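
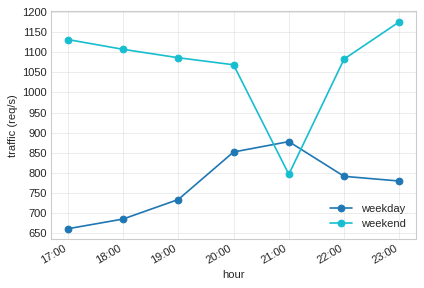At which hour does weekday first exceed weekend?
21:00

20:00: weekday ≈ 850 vs weekend ≈ 1050 (not yet); 21:00: weekday ≈ 900 vs weekend ≈ 800 (first crossover).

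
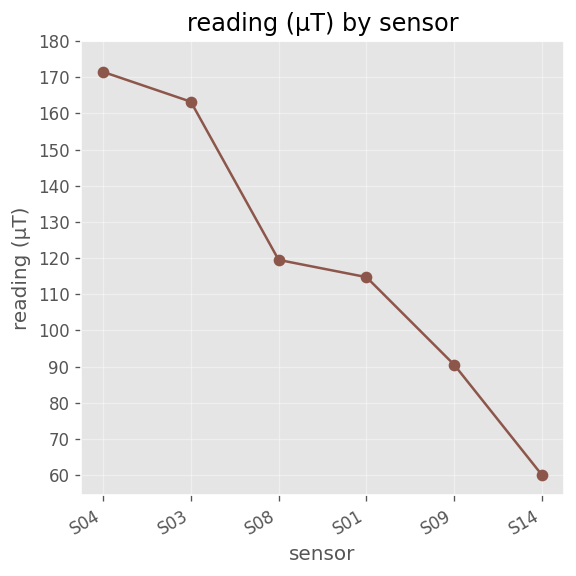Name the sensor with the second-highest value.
S03

Top 3: S04 ≈ 170, S03 ≈ 160, S08 ≈ 120.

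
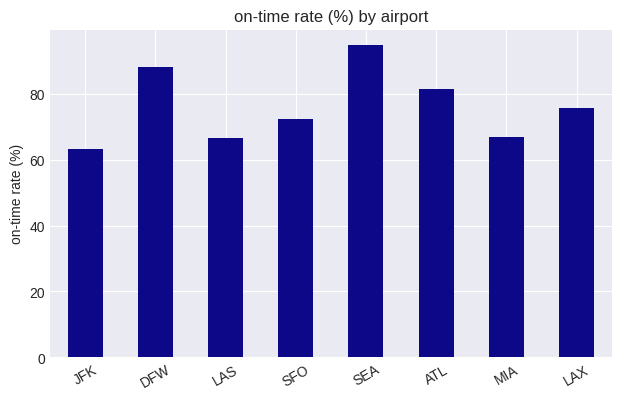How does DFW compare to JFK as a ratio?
DFW ≈ 90, JFK ≈ 60; 90/60 ≈ 1.5.

≈ 1.5×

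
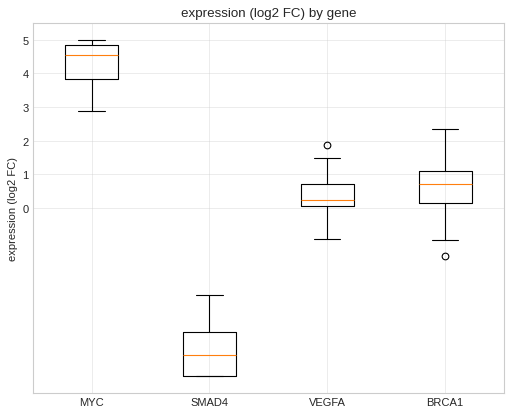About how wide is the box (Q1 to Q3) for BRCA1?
Q3 ≈ 1, Q1 ≈ 0; IQR ≈ 1.

≈ 1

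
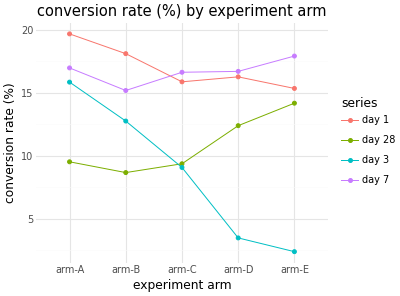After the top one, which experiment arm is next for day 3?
arm-B

Top 3 for day 3: arm-A ≈ 16, arm-B ≈ 12, arm-C ≈ 10.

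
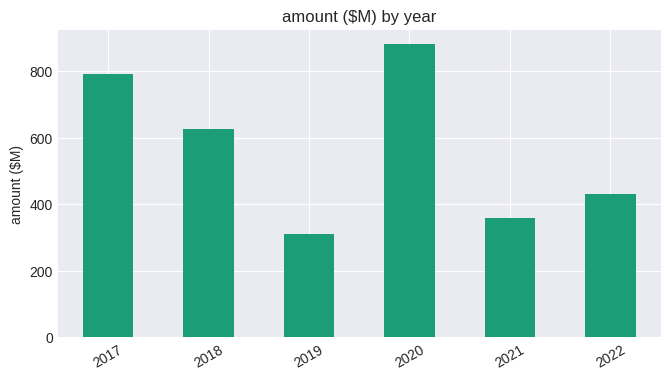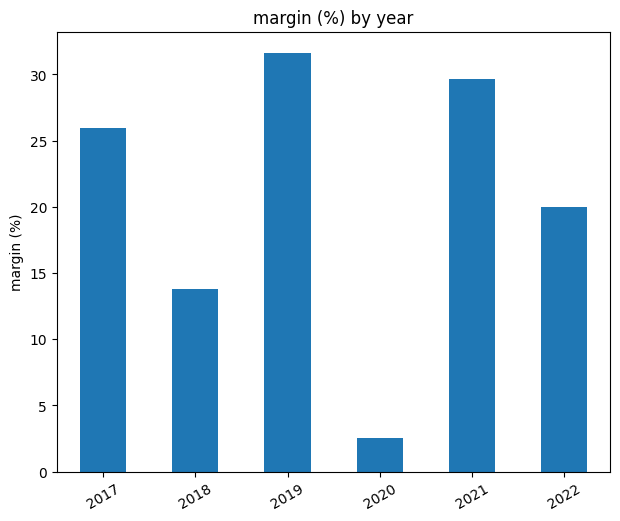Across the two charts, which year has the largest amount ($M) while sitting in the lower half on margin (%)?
Chart 2 median margin (%) ≈ 25; below-median years: 2018, 2020, 2022. Among those, 2020 has the highest amount ($M) (≈ 900).

2020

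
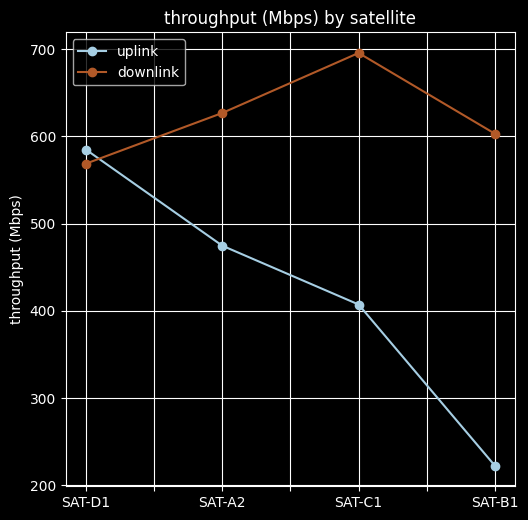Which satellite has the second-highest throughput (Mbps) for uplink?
SAT-A2

Top 3 for uplink: SAT-D1 ≈ 600, SAT-A2 ≈ 450, SAT-C1 ≈ 400.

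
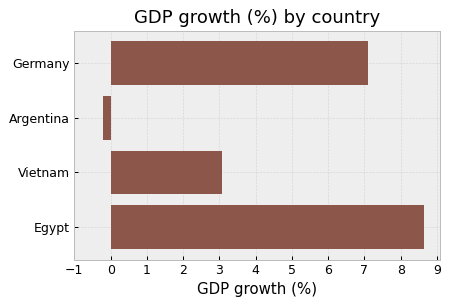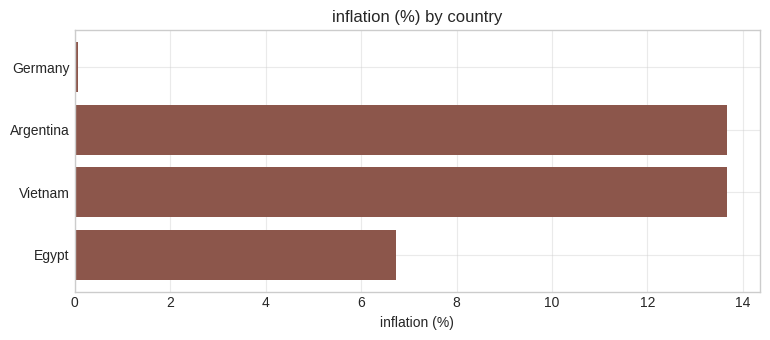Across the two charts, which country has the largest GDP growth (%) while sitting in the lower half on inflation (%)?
Egypt

Chart 2 median inflation (%) ≈ 10; below-median countries: Germany, Egypt. Among those, Egypt has the highest GDP growth (%) (≈ 9).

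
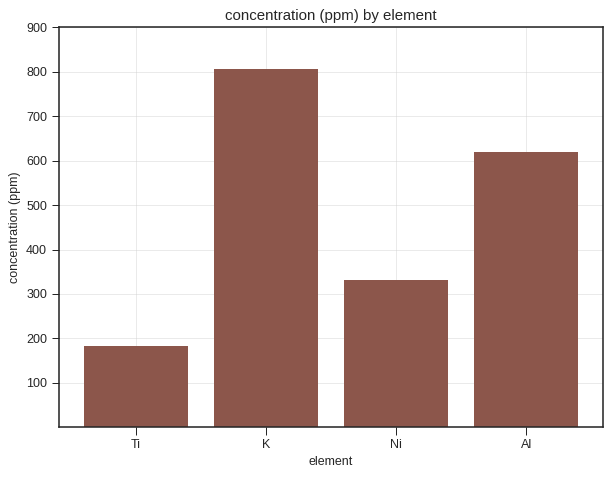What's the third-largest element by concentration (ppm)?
Top 4: K ≈ 800, Al ≈ 600, Ni ≈ 300, Ti ≈ 200.

Ni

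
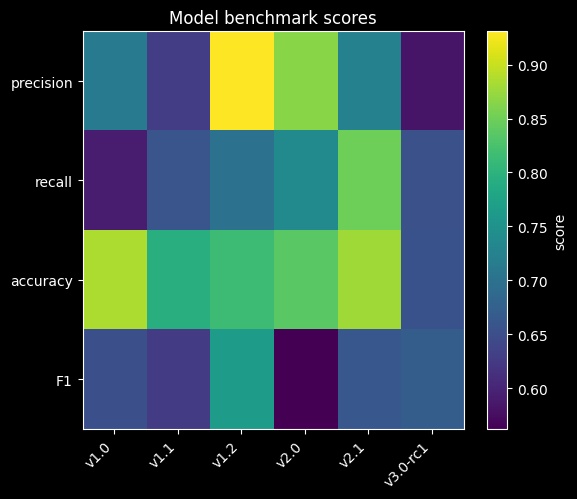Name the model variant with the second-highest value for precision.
v2.0

Top 3 for precision: v1.2 ≈ 0.95, v2.0 ≈ 0.85, v2.1 ≈ 0.70.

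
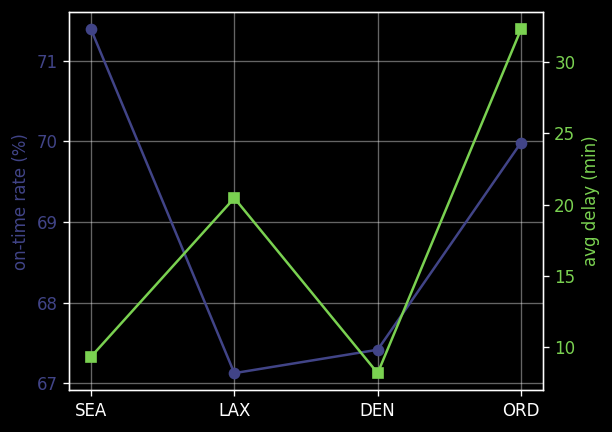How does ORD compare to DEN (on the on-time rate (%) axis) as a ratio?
ORD ≈ 70.0, DEN ≈ 67.5; 70.0/67.5 ≈ 1.04.

≈ 1.04×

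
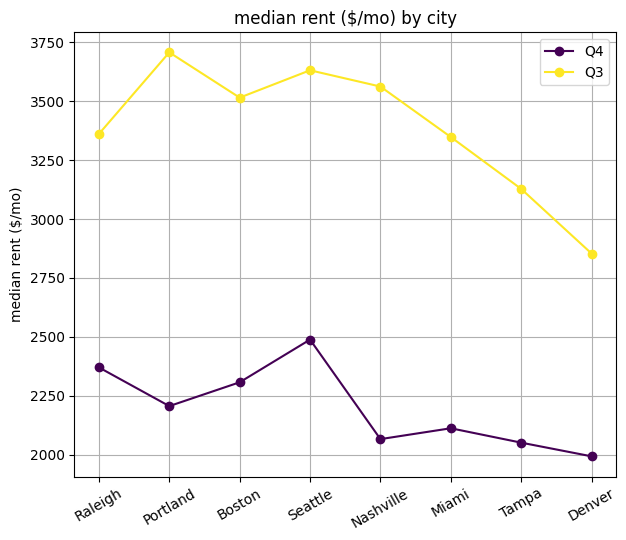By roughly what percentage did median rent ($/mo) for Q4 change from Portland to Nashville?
Portland ≈ 2200, Nashville ≈ 2000; (2000 − 2200) / 2200 ≈ -9.1%.

≈ -9.1%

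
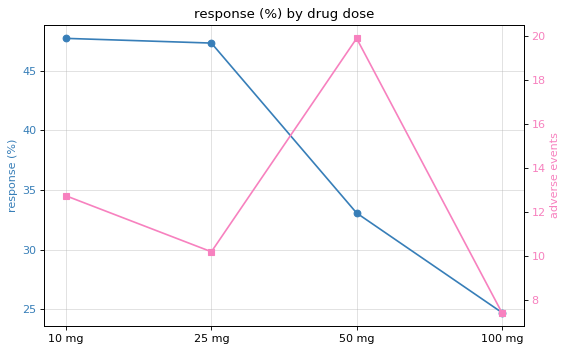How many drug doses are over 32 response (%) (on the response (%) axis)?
Above 32: 10 mg, 25 mg, 50 mg.

3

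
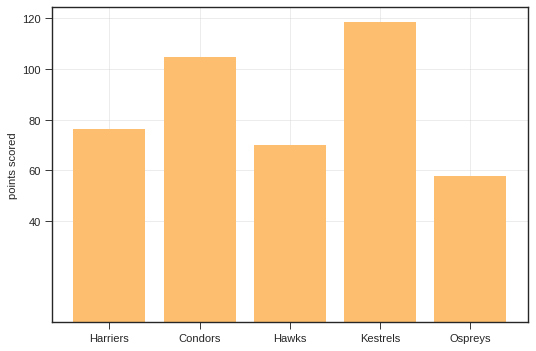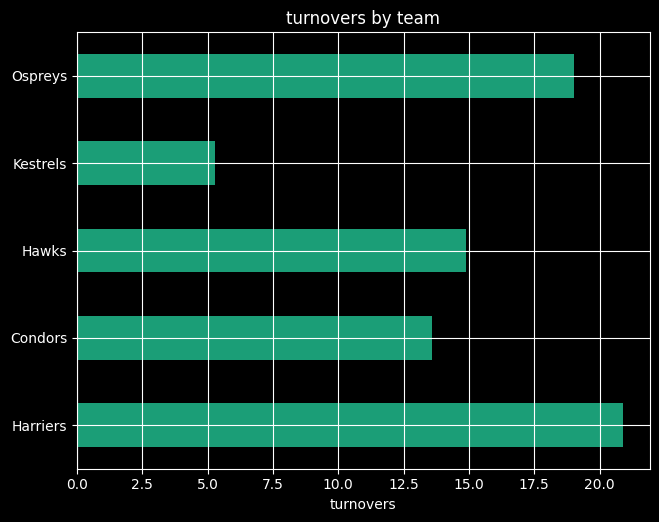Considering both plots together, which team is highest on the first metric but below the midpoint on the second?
Kestrels

Chart 2 median turnovers ≈ 14; below-median teams: Condors, Kestrels. Among those, Kestrels has the highest points scored (≈ 120).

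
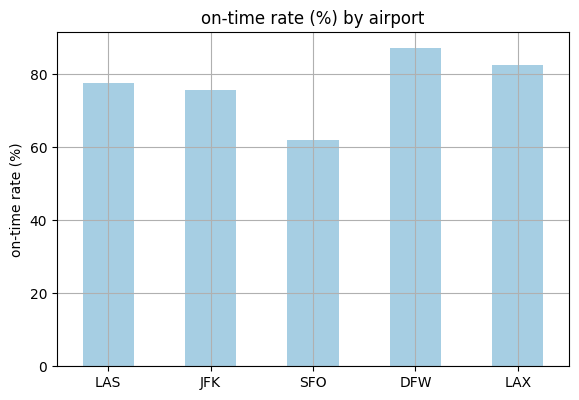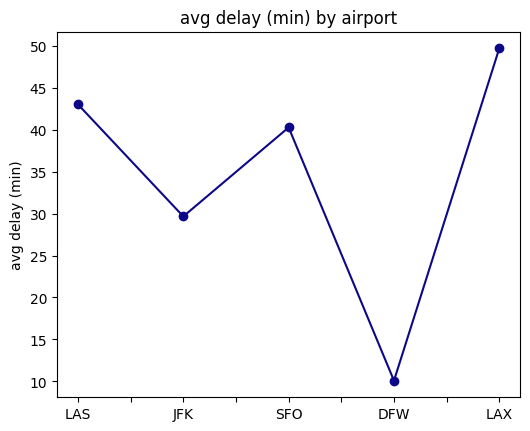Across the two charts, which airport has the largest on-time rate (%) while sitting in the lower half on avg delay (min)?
DFW

Chart 2 median avg delay (min) ≈ 40; below-median airports: JFK, DFW. Among those, DFW has the highest on-time rate (%) (≈ 90).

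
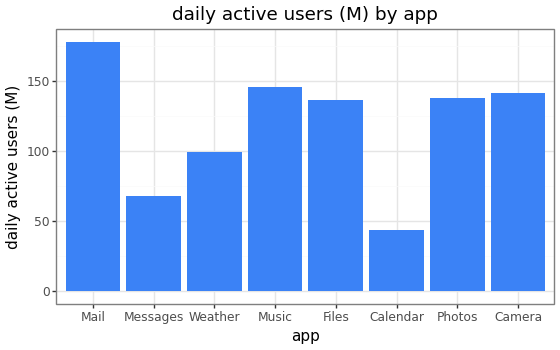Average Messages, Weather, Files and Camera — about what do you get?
(60 + 100 + 140 + 140) / 4 ≈ 110.

≈ 110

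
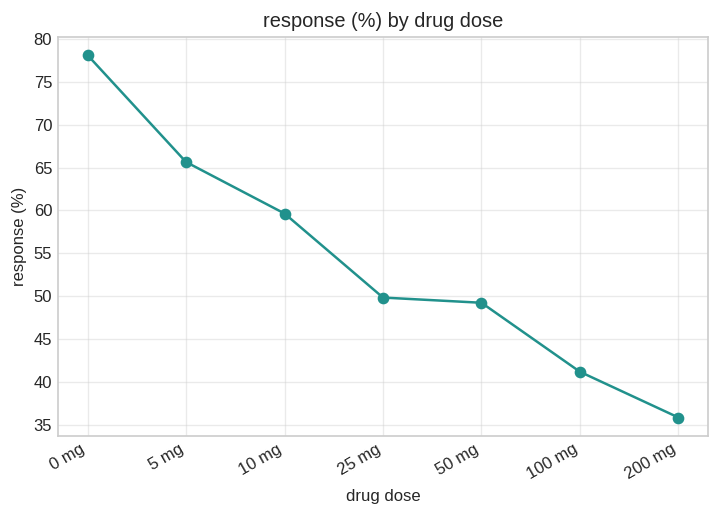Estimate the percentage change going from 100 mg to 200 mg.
100 mg ≈ 40, 200 mg ≈ 35; (35 − 40) / 40 ≈ -12.5%.

≈ -12.5%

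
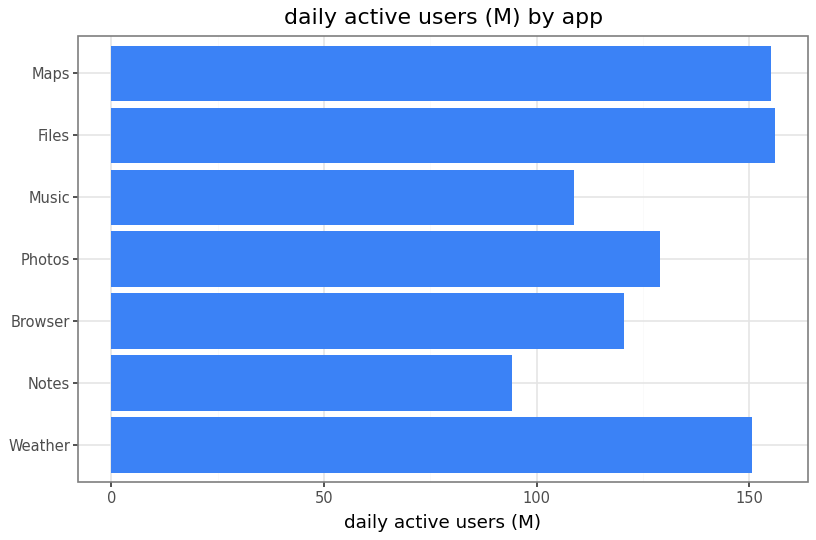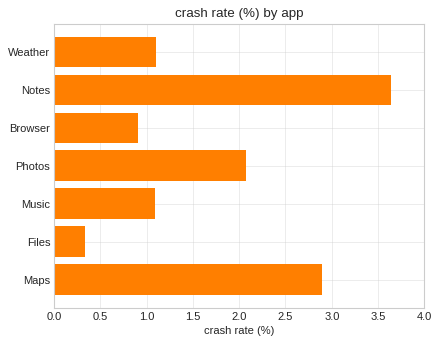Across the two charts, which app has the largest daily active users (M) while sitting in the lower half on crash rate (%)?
Files

Chart 2 median crash rate (%) ≈ 1; below-median apps: Browser, Music, Files. Among those, Files has the highest daily active users (M) (≈ 160).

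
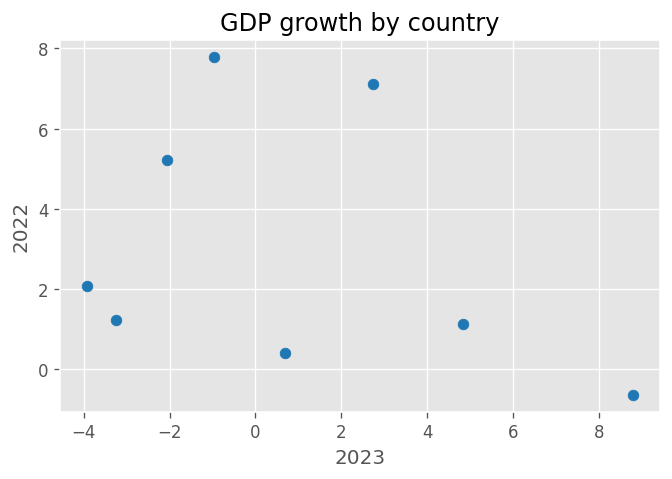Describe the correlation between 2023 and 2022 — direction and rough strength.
Points are negatively correlated; weak (|r| ≈ 0.3).

negative, weak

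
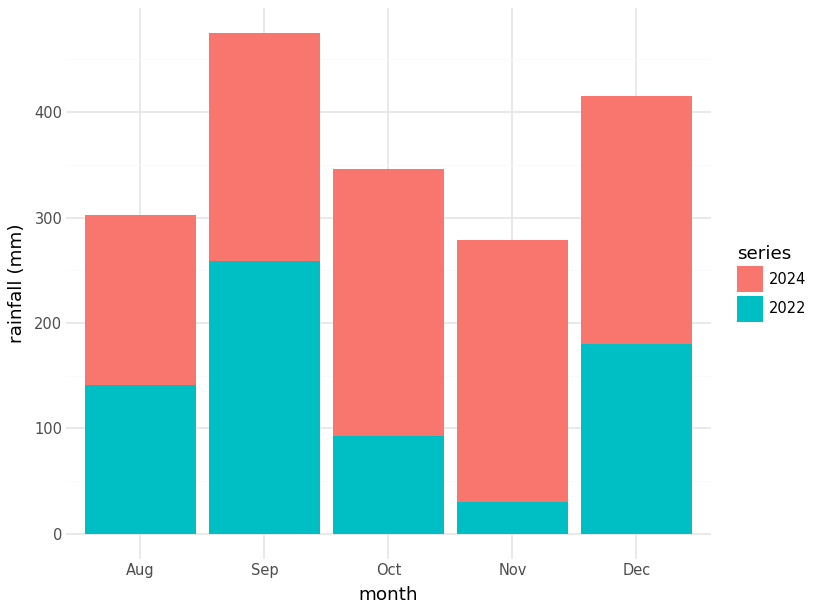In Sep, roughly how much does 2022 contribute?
≈ 250

2022 top ≈ 250, bottom ≈ 0; segment ≈ 250.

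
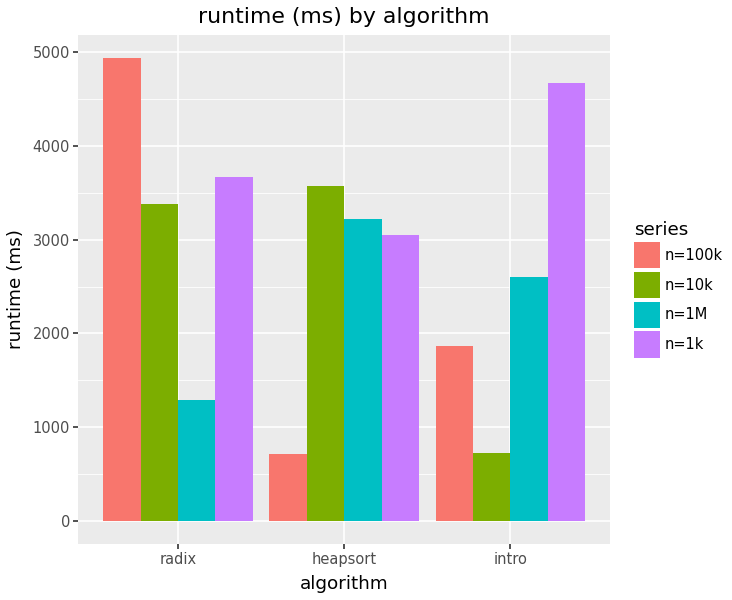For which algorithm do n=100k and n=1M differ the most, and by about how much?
radix, ≈ 3500 ms

radix: n=100k ≈ 5000, n=1M ≈ 1500 → gap ≈ 3500. Next-largest (heapsort) is only ≈ 2500.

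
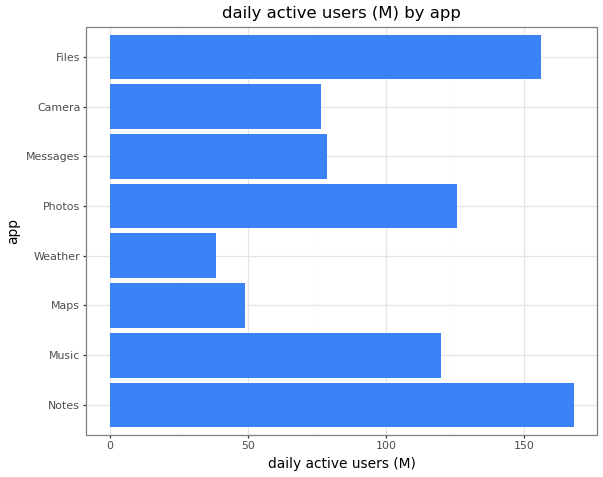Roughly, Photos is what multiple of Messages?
≈ 1.5×

Photos ≈ 120, Messages ≈ 80; 120/80 ≈ 1.5.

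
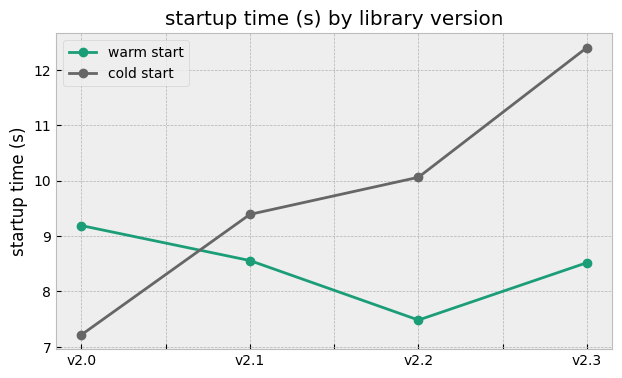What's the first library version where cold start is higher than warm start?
v2.0: cold start ≈ 7.0 vs warm start ≈ 9.0 (not yet); v2.1: cold start ≈ 9.5 vs warm start ≈ 8.5 (first crossover).

v2.1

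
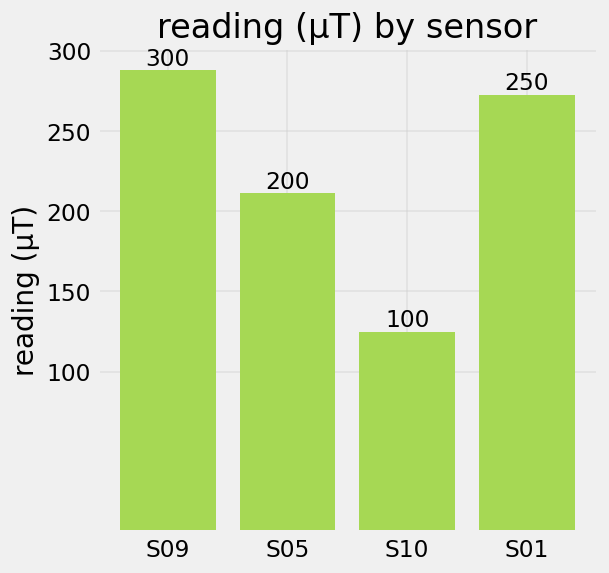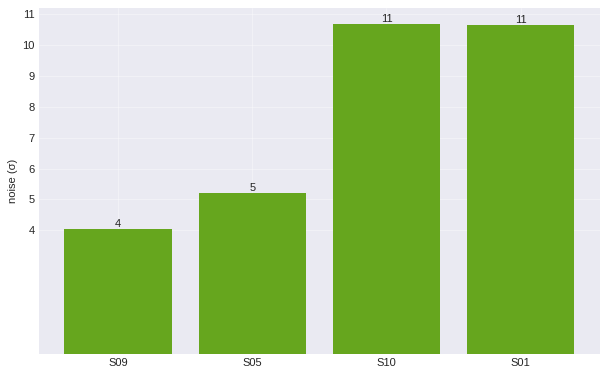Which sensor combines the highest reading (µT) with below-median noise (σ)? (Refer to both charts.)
Chart 2 median noise (σ) ≈ 8; below-median sensors: S09, S05. Among those, S09 has the highest reading (µT) (≈ 300).

S09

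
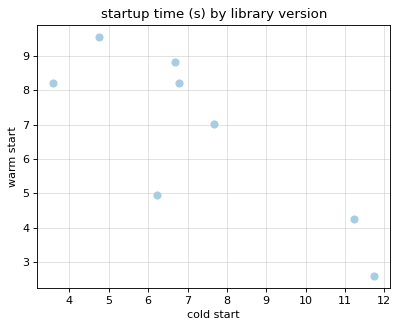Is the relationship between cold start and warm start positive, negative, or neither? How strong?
negative, strong

Points are negatively correlated; strong (|r| ≈ 0.8).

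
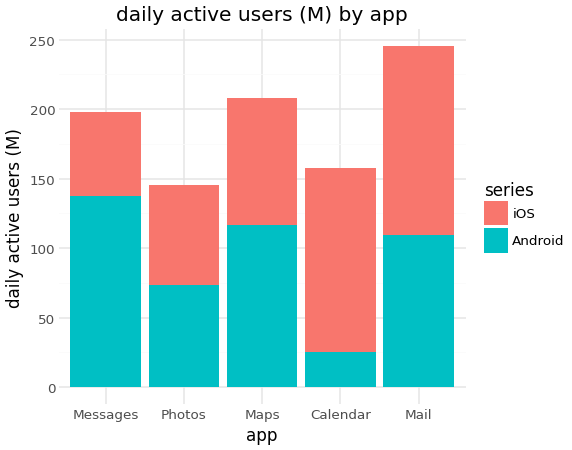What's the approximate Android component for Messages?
≈ 150

Android top ≈ 150, bottom ≈ 0; segment ≈ 150.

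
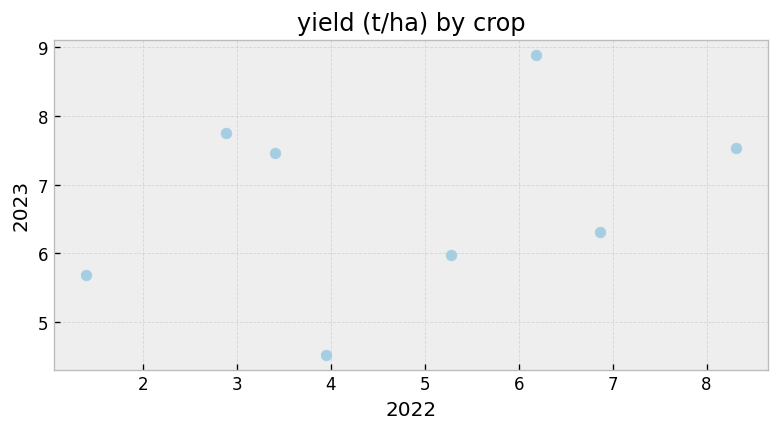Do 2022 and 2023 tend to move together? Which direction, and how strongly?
positive, weak

Points are positively correlated; weak (|r| ≈ 0.3).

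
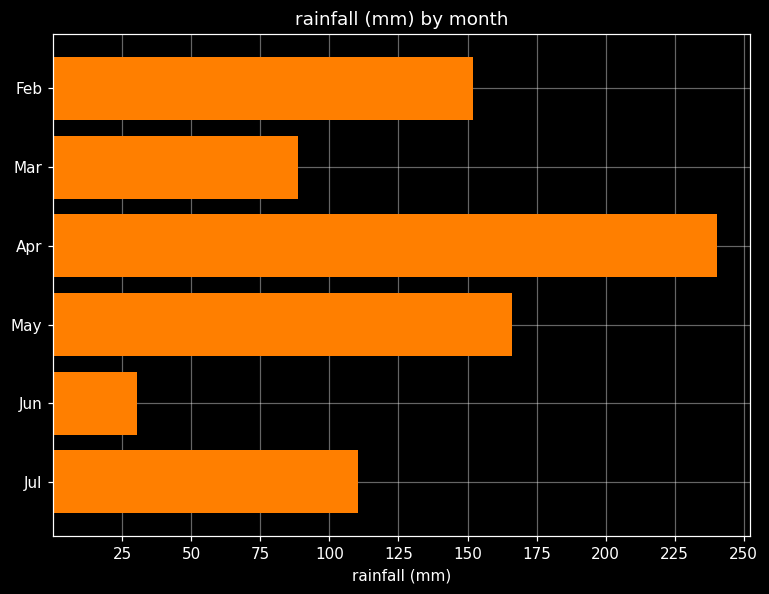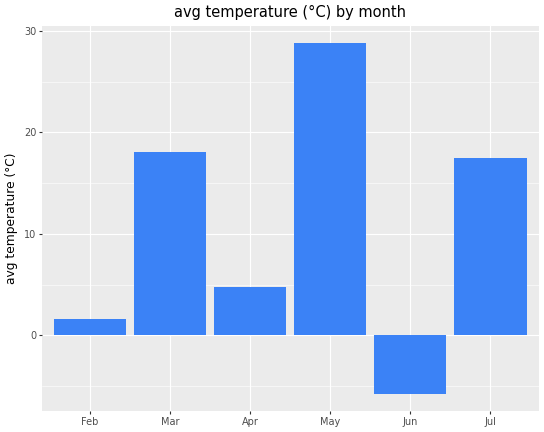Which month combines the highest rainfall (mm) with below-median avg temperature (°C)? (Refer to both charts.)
Chart 2 median avg temperature (°C) ≈ 10; below-median months: Feb, Apr, Jun. Among those, Apr has the highest rainfall (mm) (≈ 250).

Apr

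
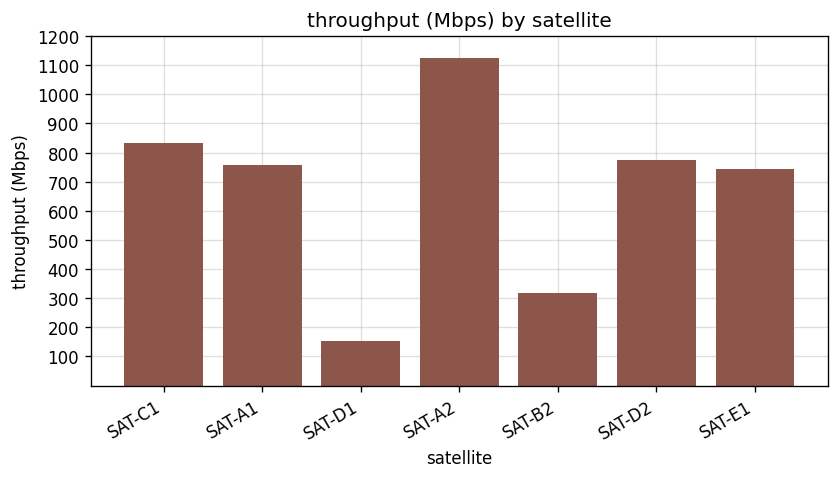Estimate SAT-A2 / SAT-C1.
SAT-A2 ≈ 1100, SAT-C1 ≈ 800; 1100/800 ≈ 1.38.

≈ 1.38×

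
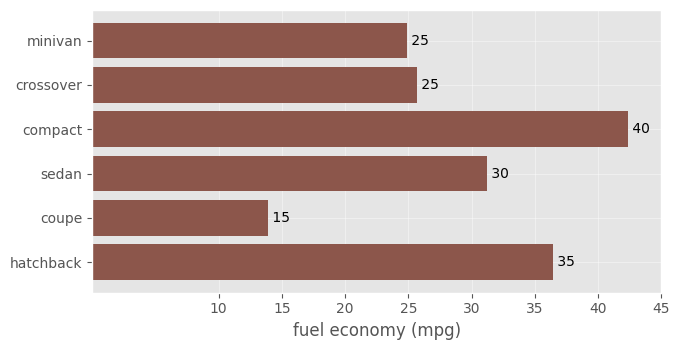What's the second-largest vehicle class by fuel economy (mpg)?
Top 3: compact ≈ 40, hatchback ≈ 35, sedan ≈ 30.

hatchback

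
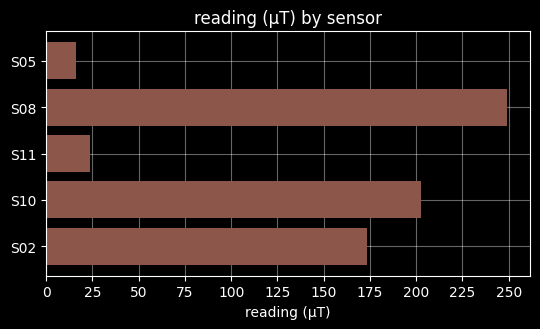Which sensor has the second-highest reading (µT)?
S10

Top 3: S08 ≈ 250, S10 ≈ 200, S02 ≈ 175.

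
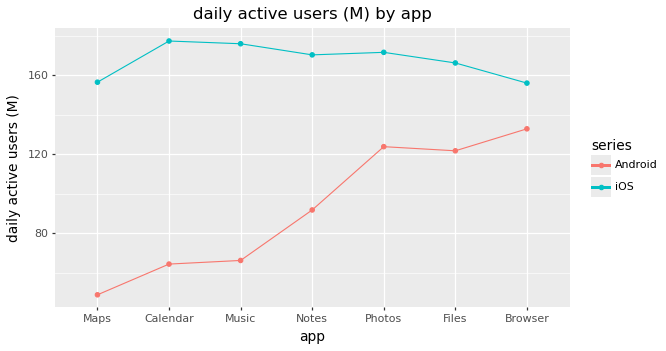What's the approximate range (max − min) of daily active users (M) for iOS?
≈ 20

Max Calendar ≈ 180, min Browser ≈ 160; range ≈ 20.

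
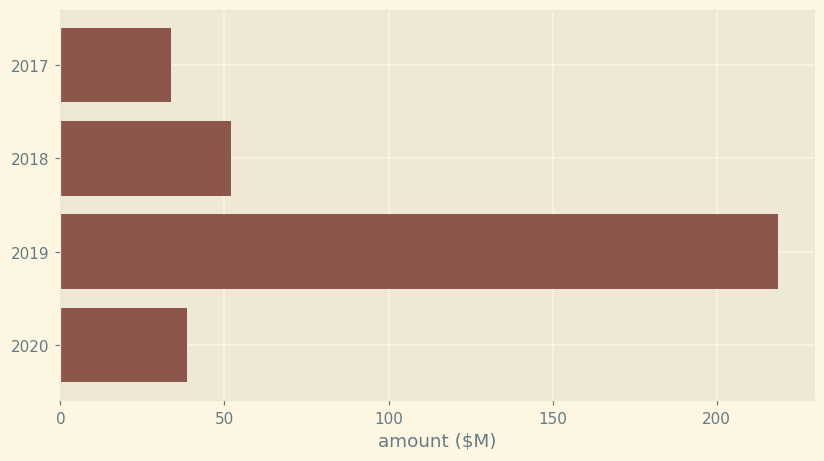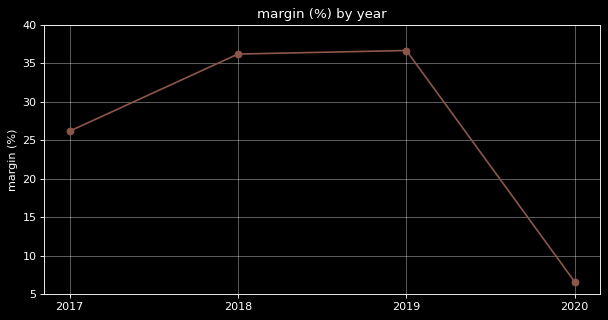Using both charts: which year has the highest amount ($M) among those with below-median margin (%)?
2020

Chart 2 median margin (%) ≈ 30; below-median years: 2017, 2020. Among those, 2020 has the highest amount ($M) (≈ 50).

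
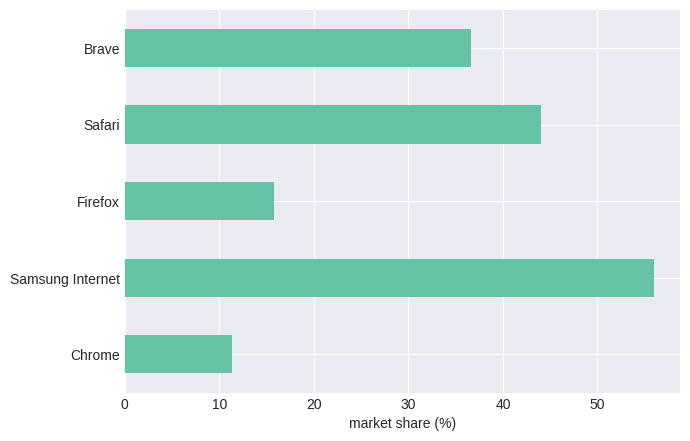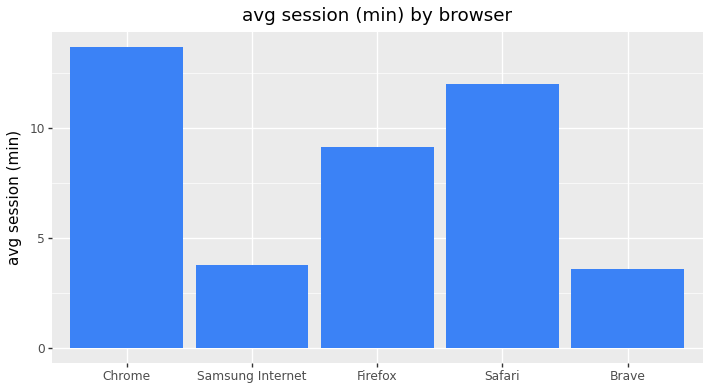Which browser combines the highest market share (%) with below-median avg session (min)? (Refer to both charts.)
Samsung Internet

Chart 2 median avg session (min) ≈ 10; below-median browsers: Samsung Internet, Brave. Among those, Samsung Internet has the highest market share (%) (≈ 60).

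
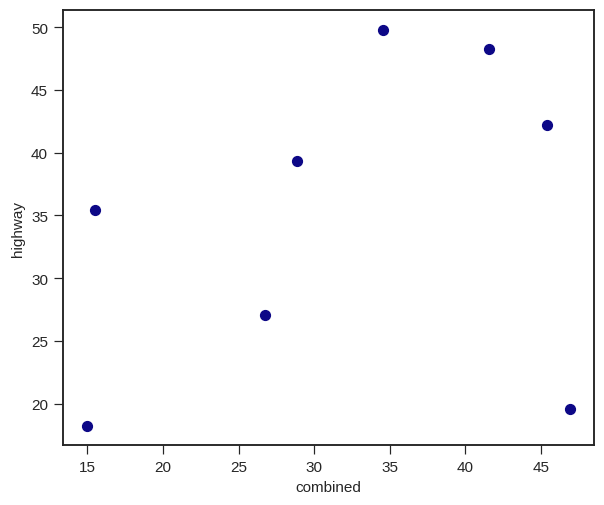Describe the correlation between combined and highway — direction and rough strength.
positive, weak

Points are positively correlated; weak (|r| ≈ 0.3).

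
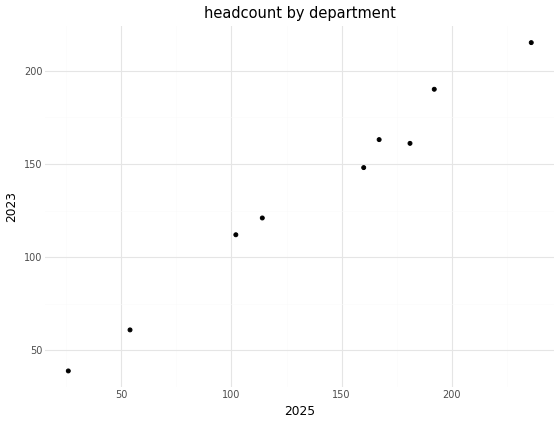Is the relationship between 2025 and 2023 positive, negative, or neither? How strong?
positive, strong

Points are positively correlated; strong (|r| ≈ 1.0).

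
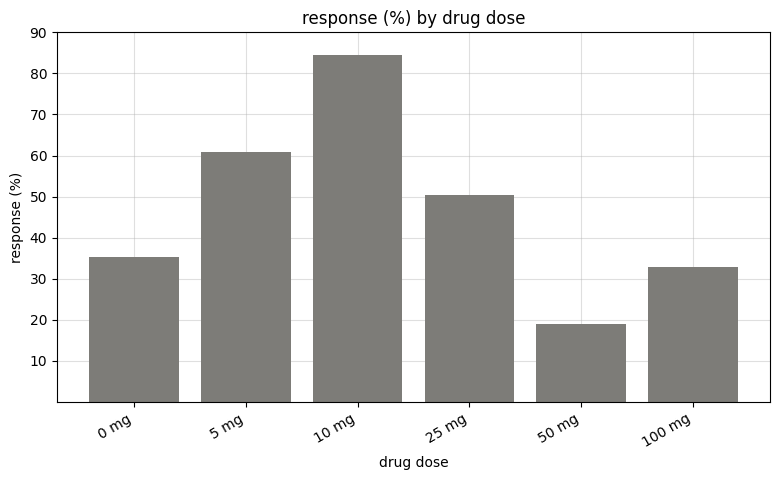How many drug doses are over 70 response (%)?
1

Above 70: 10 mg.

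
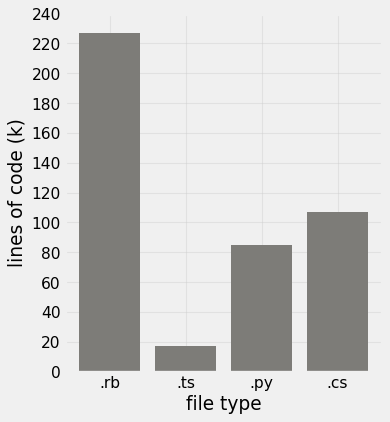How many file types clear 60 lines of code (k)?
Above 60: .rb, .py, .cs.

3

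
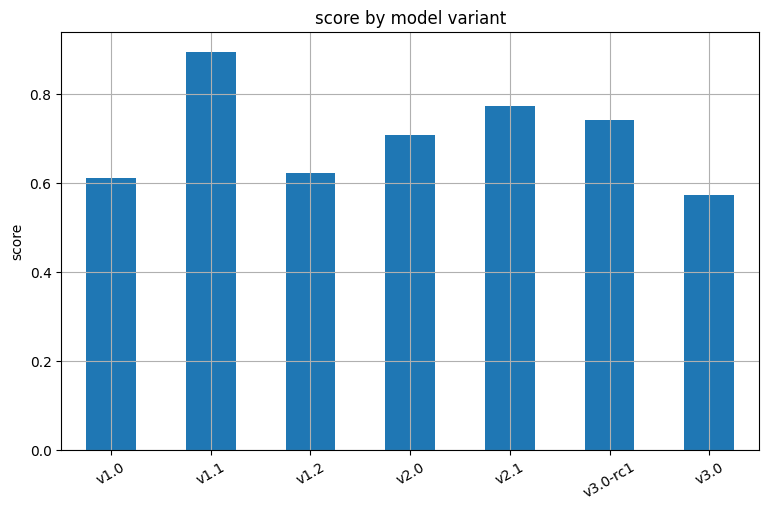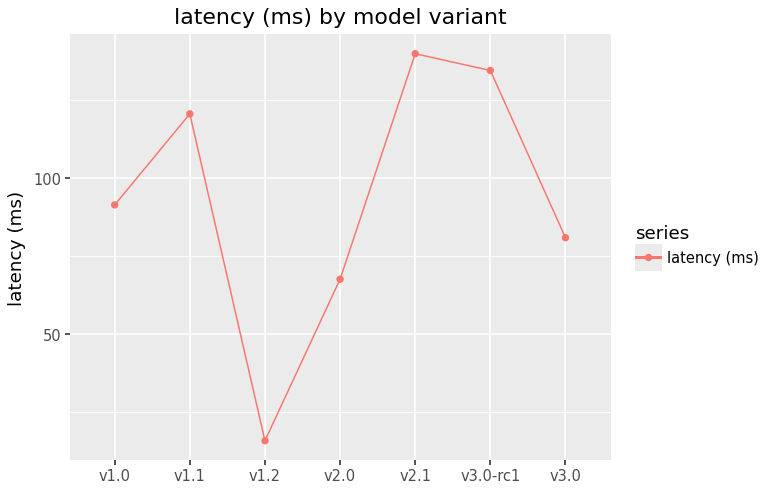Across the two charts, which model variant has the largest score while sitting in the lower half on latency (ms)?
v2.0

Chart 2 median latency (ms) ≈ 100; below-median model variants: v1.2, v2.0, v3.0. Among those, v2.0 has the highest score (≈ 0.7).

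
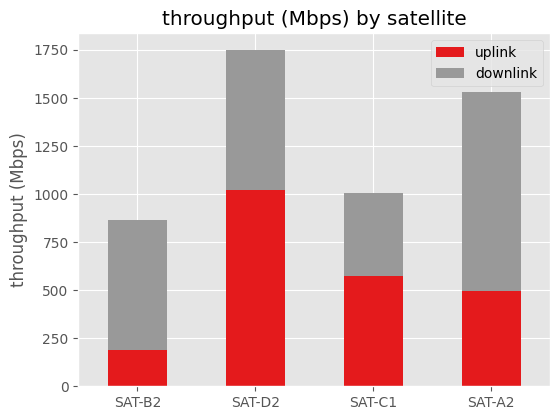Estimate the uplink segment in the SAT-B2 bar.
≈ 200

uplink top ≈ 200, bottom ≈ 0; segment ≈ 200.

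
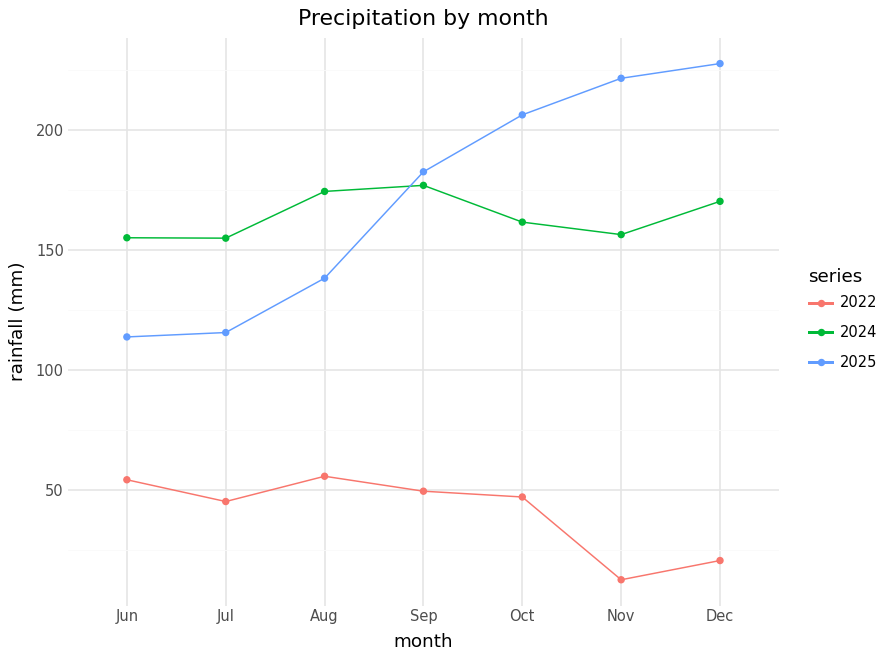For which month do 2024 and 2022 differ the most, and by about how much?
Dec: 2024 ≈ 180, 2022 ≈ 20 → gap ≈ 160. Next-largest (Nov) is only ≈ 140.

Dec, ≈ 160 mm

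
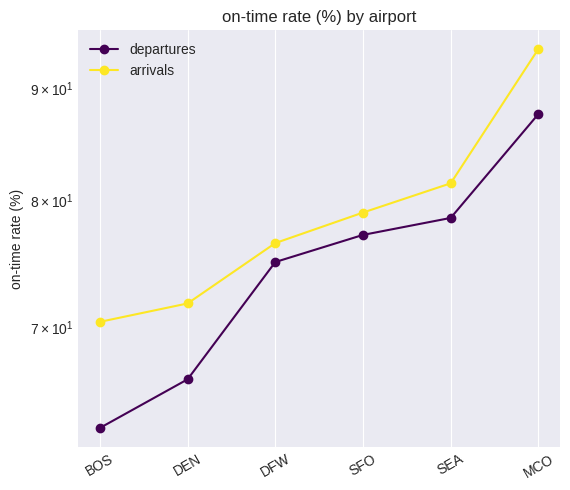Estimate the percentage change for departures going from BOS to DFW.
BOS ≈ 65, DFW ≈ 75; (75 − 65) / 65 ≈ +15.4%.

≈ +15.4%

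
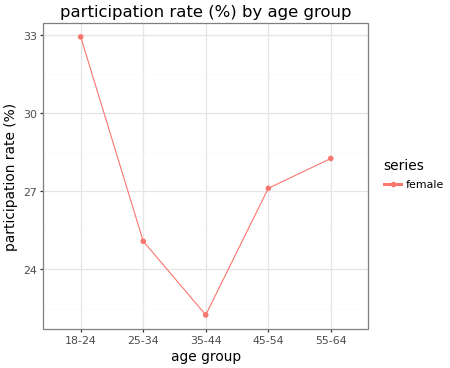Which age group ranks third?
45-54

Top 4: 18-24 ≈ 33, 55-64 ≈ 28, 45-54 ≈ 27, 25-34 ≈ 25.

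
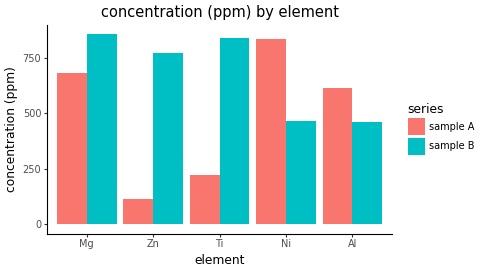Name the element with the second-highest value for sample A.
Top 3 for sample A: Ni ≈ 800, Mg ≈ 700, Al ≈ 600.

Mg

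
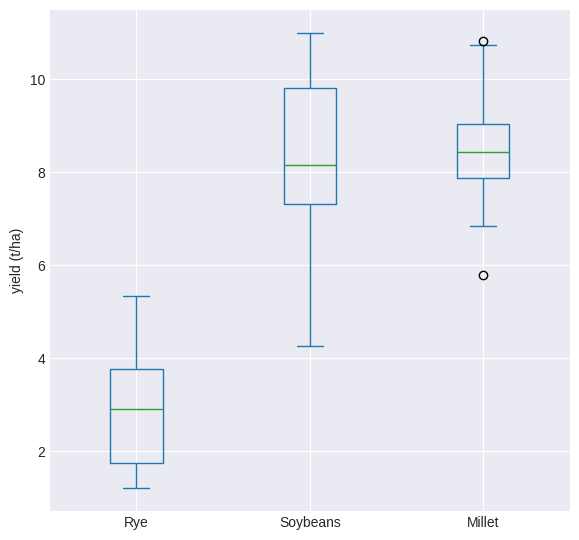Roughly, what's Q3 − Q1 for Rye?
Q3 ≈ 4, Q1 ≈ 2; IQR ≈ 2.

≈ 2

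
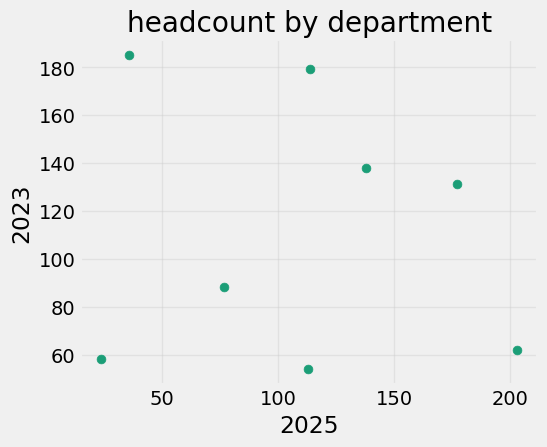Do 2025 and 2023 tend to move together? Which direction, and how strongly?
Points are roughly uncorrelated; weak (|r| ≈ 0.1).

no clear correlation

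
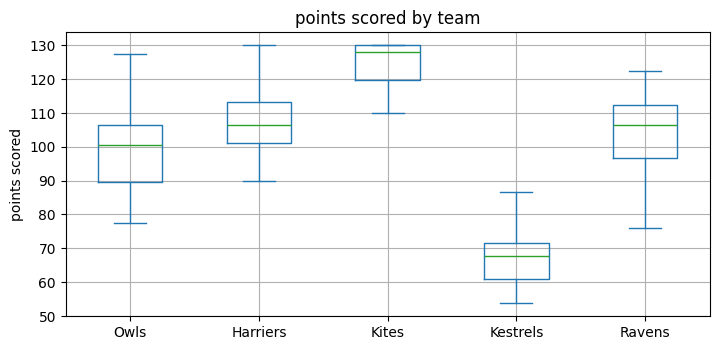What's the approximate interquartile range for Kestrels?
≈ 10

Q3 ≈ 70, Q1 ≈ 60; IQR ≈ 10.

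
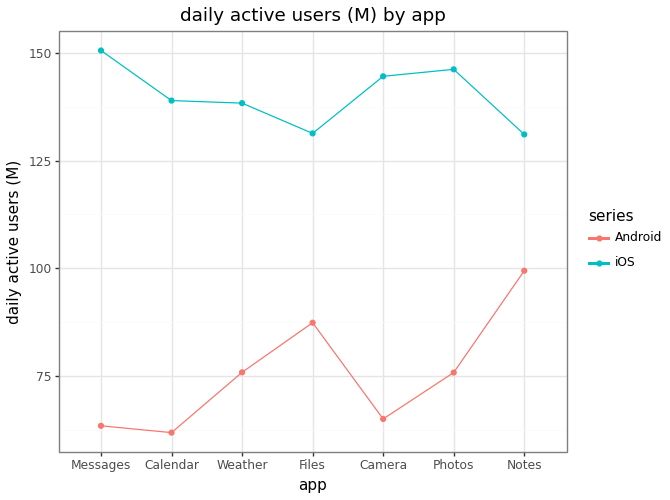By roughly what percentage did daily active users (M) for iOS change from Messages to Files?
Messages ≈ 150, Files ≈ 130; (130 − 150) / 150 ≈ -13.3%.

≈ -13.3%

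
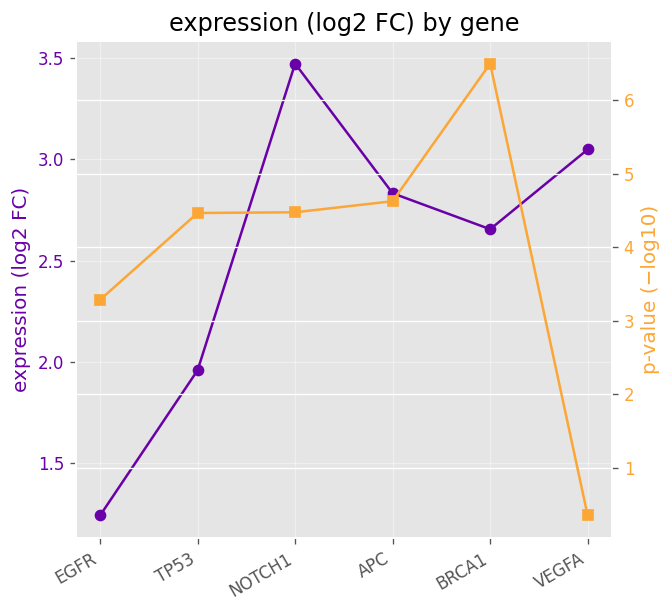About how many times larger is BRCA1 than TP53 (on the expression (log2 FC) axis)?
≈ 1.3×

BRCA1 ≈ 2.6, TP53 ≈ 2.0; 2.6/2.0 ≈ 1.3.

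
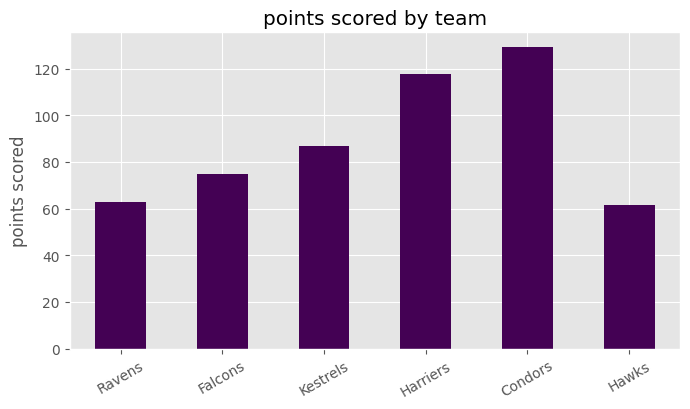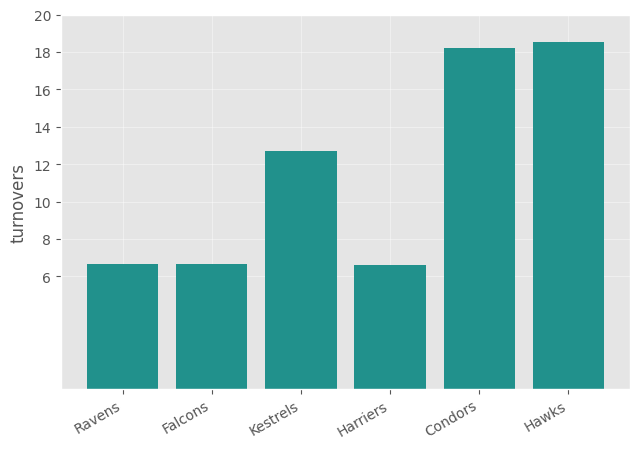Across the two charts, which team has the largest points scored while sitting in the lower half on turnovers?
Harriers

Chart 2 median turnovers ≈ 10; below-median teams: Ravens, Falcons, Harriers. Among those, Harriers has the highest points scored (≈ 120).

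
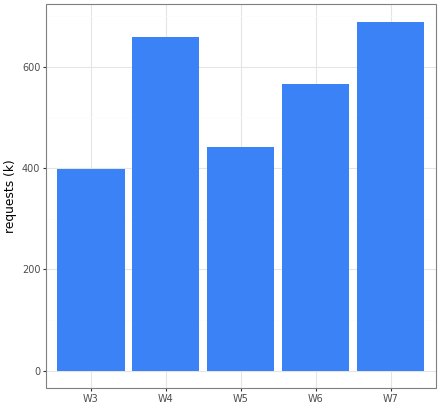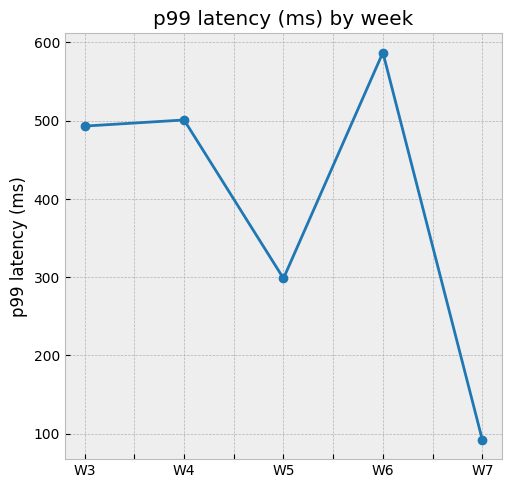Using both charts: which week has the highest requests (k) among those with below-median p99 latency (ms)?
Chart 2 median p99 latency (ms) ≈ 500; below-median weeks: W5, W7. Among those, W7 has the highest requests (k) (≈ 700).

W7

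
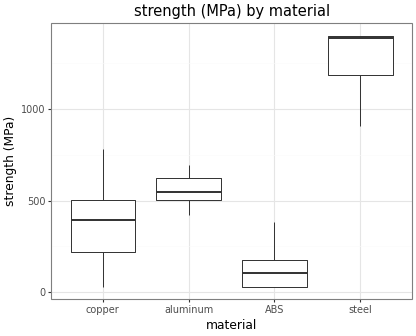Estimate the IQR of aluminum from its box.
Q3 ≈ 600, Q1 ≈ 500; IQR ≈ 100.

≈ 100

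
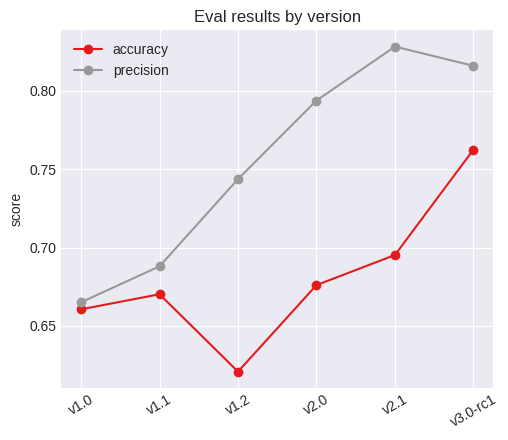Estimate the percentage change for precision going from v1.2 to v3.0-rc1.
≈ +10.8%

v1.2 ≈ 0.74, v3.0-rc1 ≈ 0.82; (0.82 − 0.74) / 0.74 ≈ +10.8%.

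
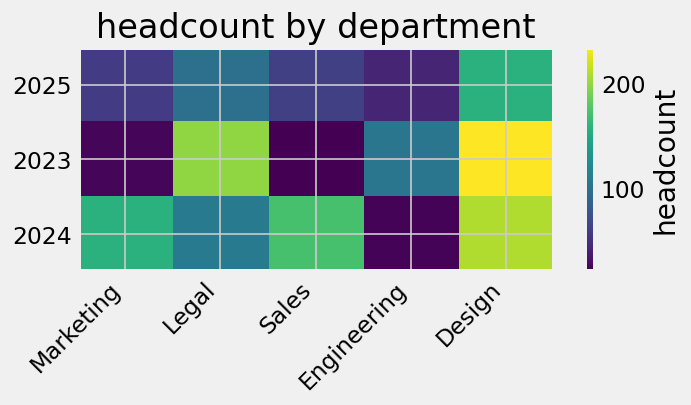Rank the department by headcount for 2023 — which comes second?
Top 3 for 2023: Design ≈ 240, Legal ≈ 200, Engineering ≈ 100.

Legal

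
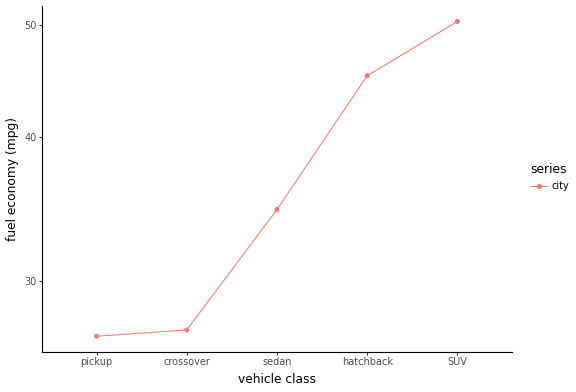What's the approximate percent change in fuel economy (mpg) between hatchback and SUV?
≈ +8.7%

hatchback ≈ 46, SUV ≈ 50; (50 − 46) / 46 ≈ +8.7%.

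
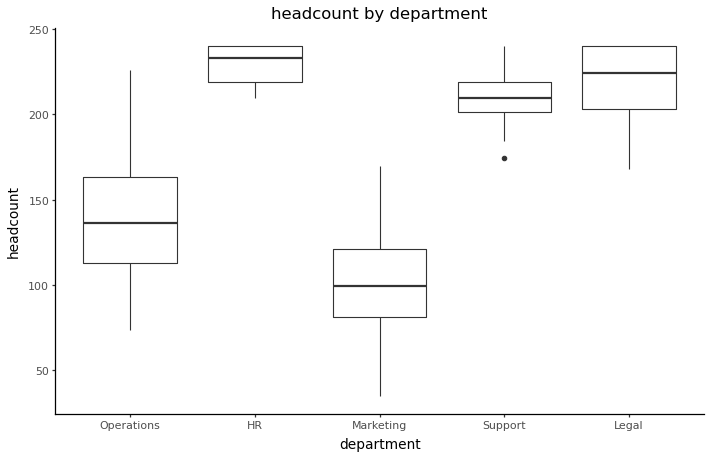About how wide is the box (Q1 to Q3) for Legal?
≈ 40

Q3 ≈ 240, Q1 ≈ 200; IQR ≈ 40.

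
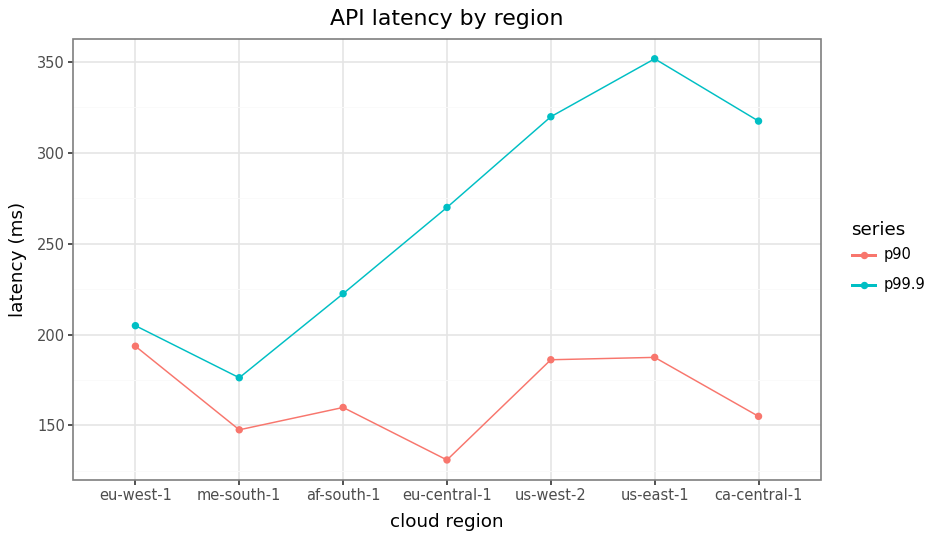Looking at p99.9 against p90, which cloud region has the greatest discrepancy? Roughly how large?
us-east-1: p99.9 ≈ 360, p90 ≈ 180 → gap ≈ 180. Next-largest (ca-central-1) is only ≈ 160.

us-east-1, ≈ 180 ms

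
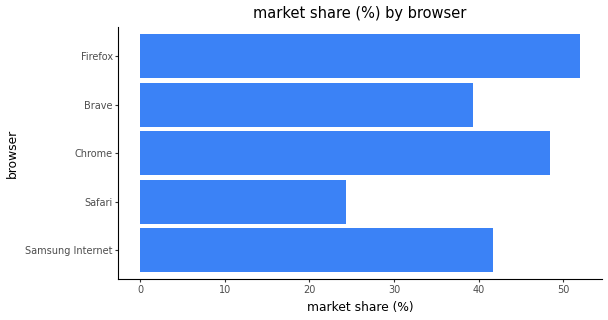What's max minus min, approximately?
≈ 25

Max Firefox ≈ 50, min Safari ≈ 25; range ≈ 25.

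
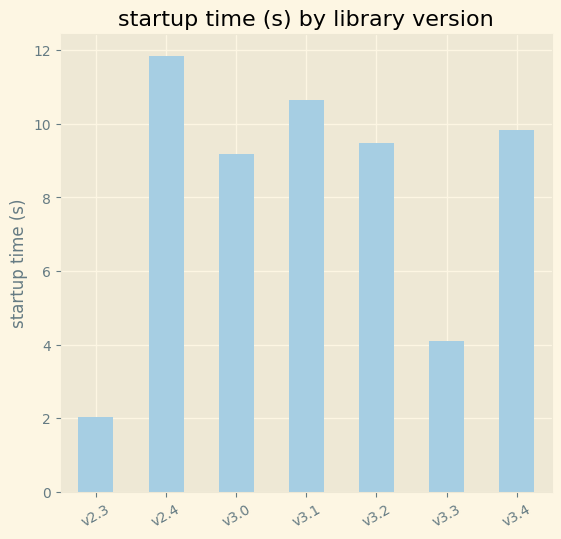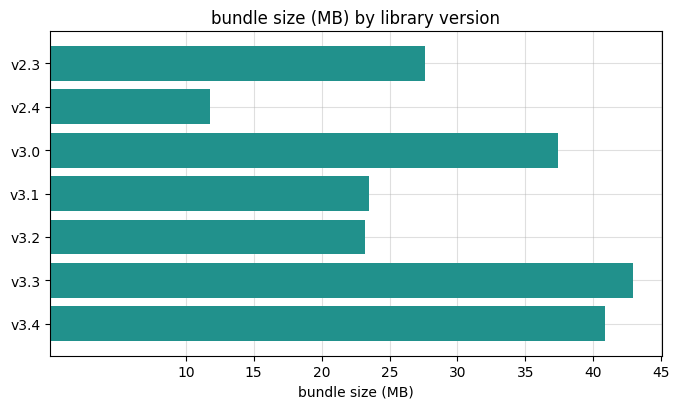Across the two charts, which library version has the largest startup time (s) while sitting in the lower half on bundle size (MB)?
v2.4

Chart 2 median bundle size (MB) ≈ 30; below-median library versions: v2.4, v3.1, v3.2. Among those, v2.4 has the highest startup time (s) (≈ 12).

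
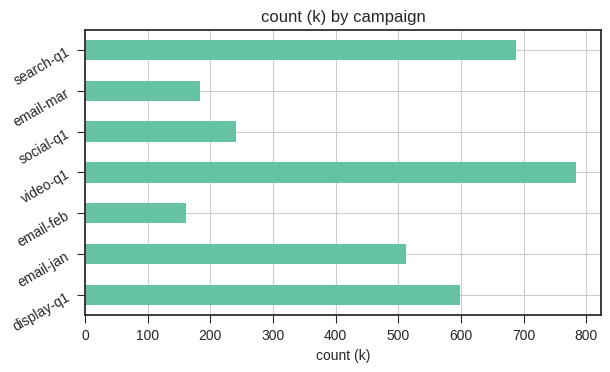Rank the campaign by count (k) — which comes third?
display-q1

Top 4: video-q1 ≈ 800, search-q1 ≈ 700, display-q1 ≈ 600, email-jan ≈ 500.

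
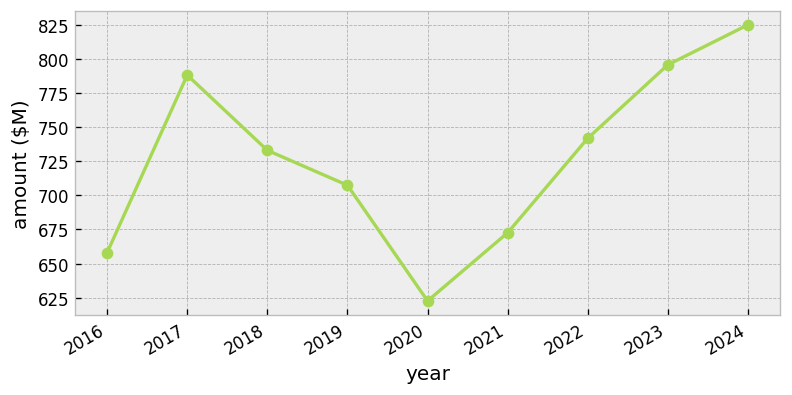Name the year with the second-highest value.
Top 3: 2024 ≈ 820, 2023 ≈ 800, 2017 ≈ 780.

2023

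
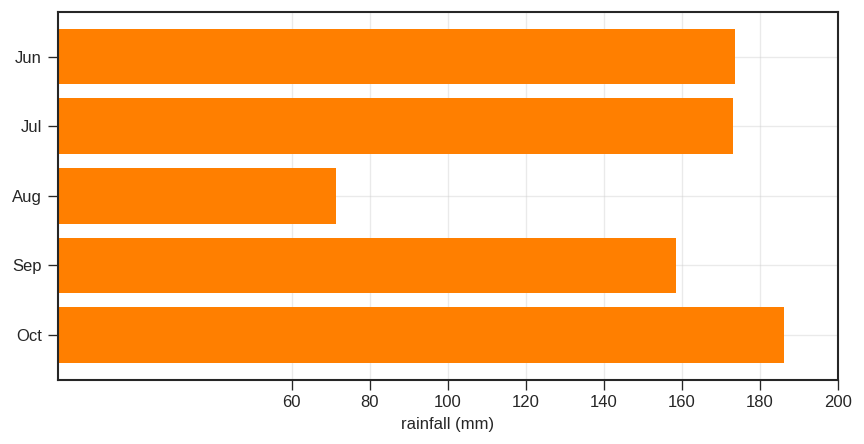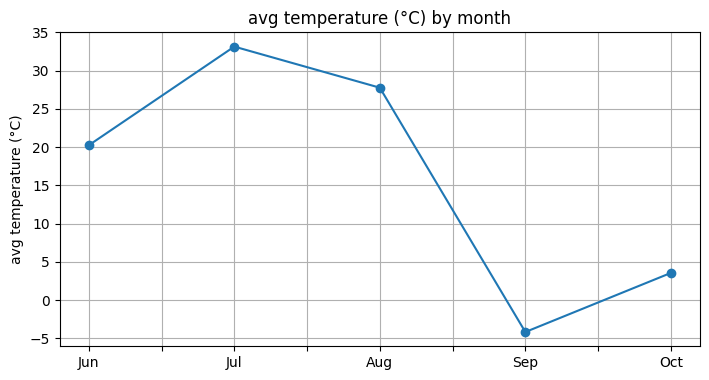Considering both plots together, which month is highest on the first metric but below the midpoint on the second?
Chart 2 median avg temperature (°C) ≈ 20; below-median months: Sep, Oct. Among those, Oct has the highest rainfall (mm) (≈ 180).

Oct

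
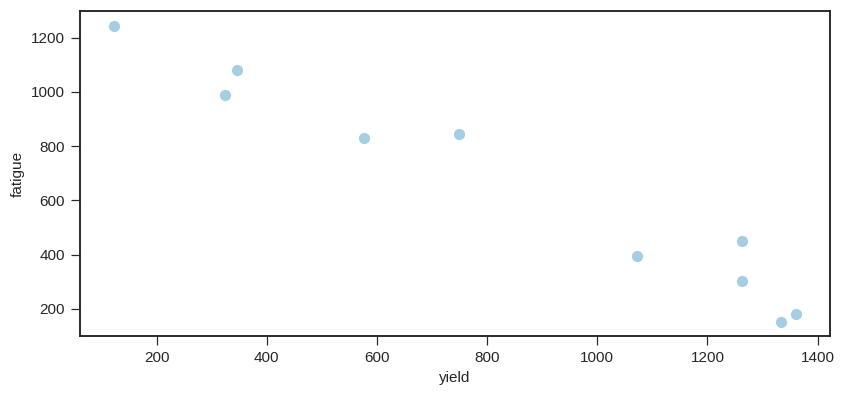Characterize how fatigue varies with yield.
Points are negatively correlated; strong (|r| ≈ 1.0).

negative, strong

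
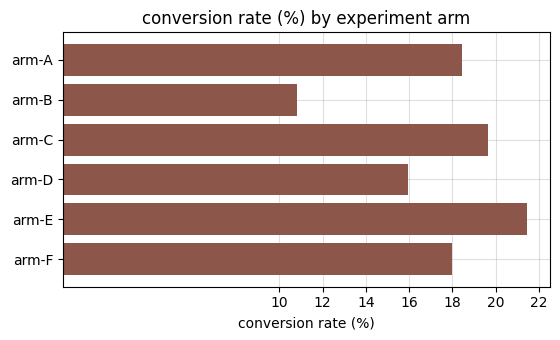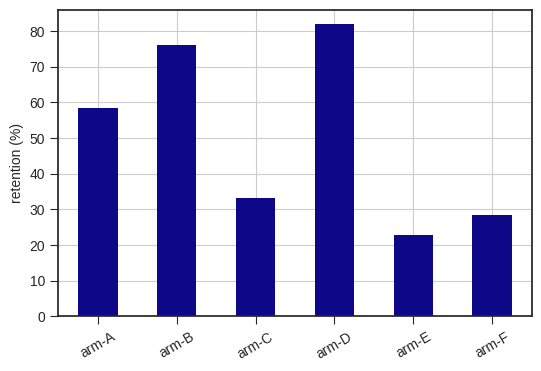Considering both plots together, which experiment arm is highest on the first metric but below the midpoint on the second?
arm-E

Chart 2 median retention (%) ≈ 50; below-median experiment arms: arm-C, arm-E, arm-F. Among those, arm-E has the highest conversion rate (%) (≈ 22).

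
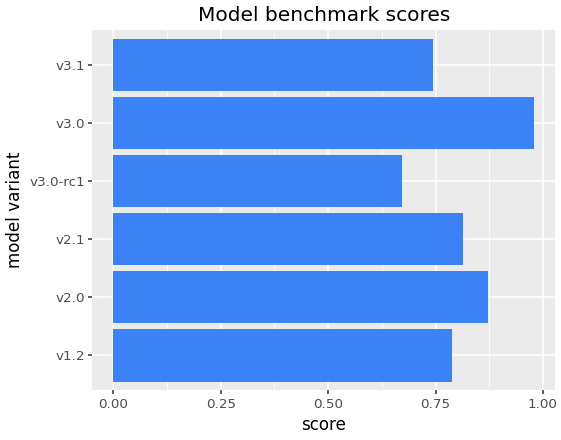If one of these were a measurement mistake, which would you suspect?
v3.0 ≈ 1.0; the rest sit between ≈ 0.7 and ≈ 0.9.

v3.0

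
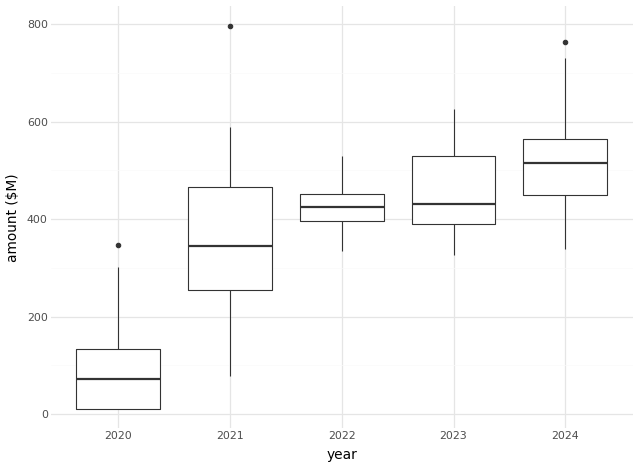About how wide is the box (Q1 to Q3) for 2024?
Q3 ≈ 550, Q1 ≈ 450; IQR ≈ 100.

≈ 100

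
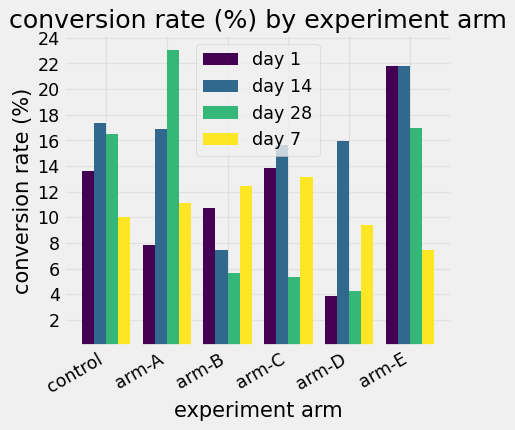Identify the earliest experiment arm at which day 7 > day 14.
arm-B

arm-A: day 7 ≈ 12 vs day 14 ≈ 16 (not yet); arm-B: day 7 ≈ 12 vs day 14 ≈ 8 (first crossover).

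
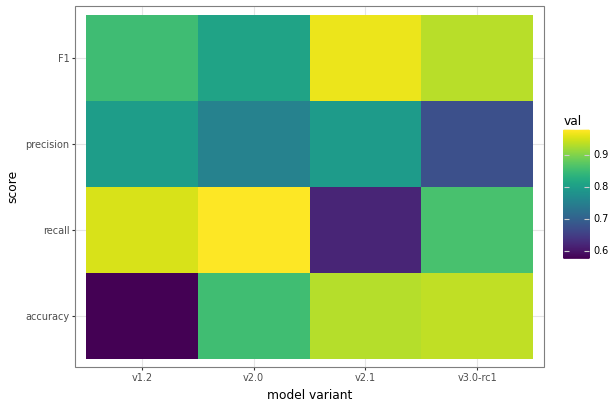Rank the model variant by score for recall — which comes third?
v3.0-rc1

Top 4 for recall: v2.0 ≈ 1.00, v1.2 ≈ 0.95, v3.0-rc1 ≈ 0.85, v2.1 ≈ 0.60.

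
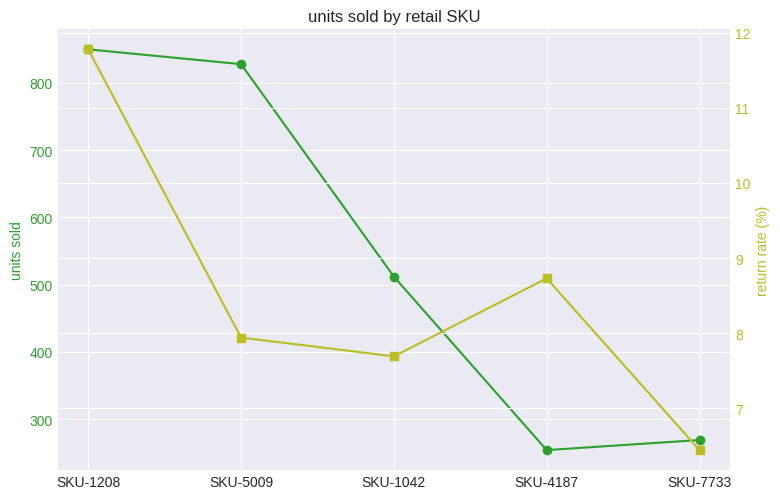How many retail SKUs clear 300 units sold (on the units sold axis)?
3

Above 300: SKU-1208, SKU-5009, SKU-1042.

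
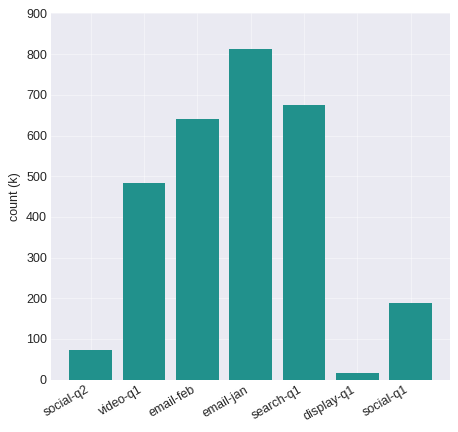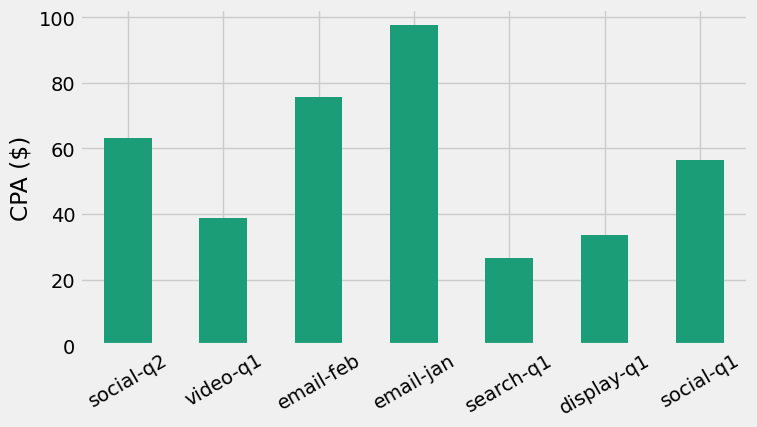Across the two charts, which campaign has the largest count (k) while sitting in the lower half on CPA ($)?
search-q1

Chart 2 median CPA ($) ≈ 60; below-median campaigns: video-q1, search-q1, display-q1. Among those, search-q1 has the highest count (k) (≈ 700).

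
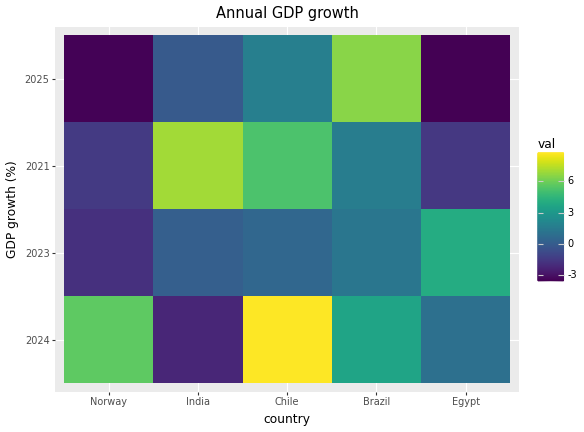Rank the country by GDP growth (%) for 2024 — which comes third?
Top 4 for 2024: Chile ≈ 8, Norway ≈ 6, Brazil ≈ 4, Egypt ≈ 0.

Brazil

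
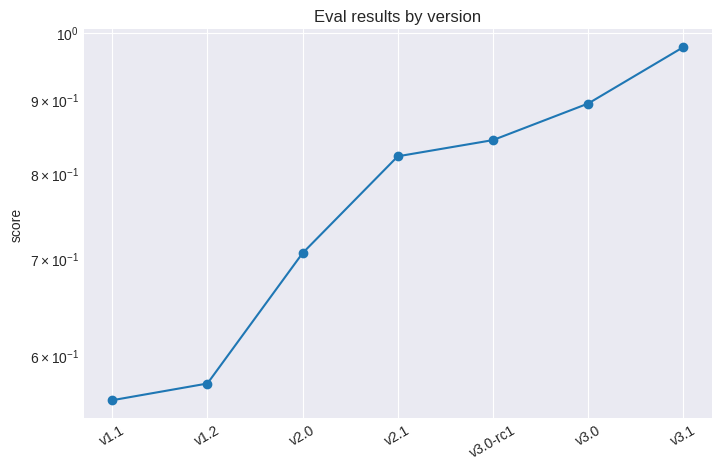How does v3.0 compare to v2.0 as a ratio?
≈ 1.29×

v3.0 ≈ 0.90, v2.0 ≈ 0.70; 0.90/0.70 ≈ 1.29.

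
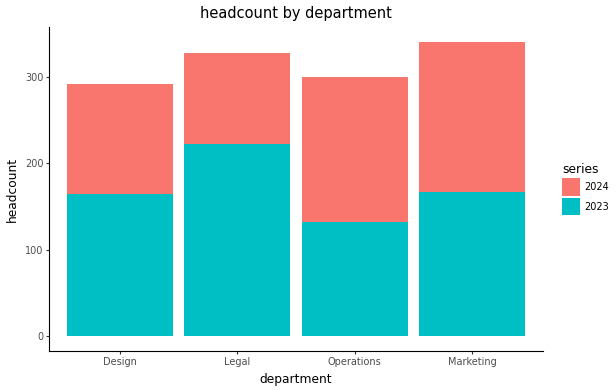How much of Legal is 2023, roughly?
≈ 200

2023 top ≈ 200, bottom ≈ 0; segment ≈ 200.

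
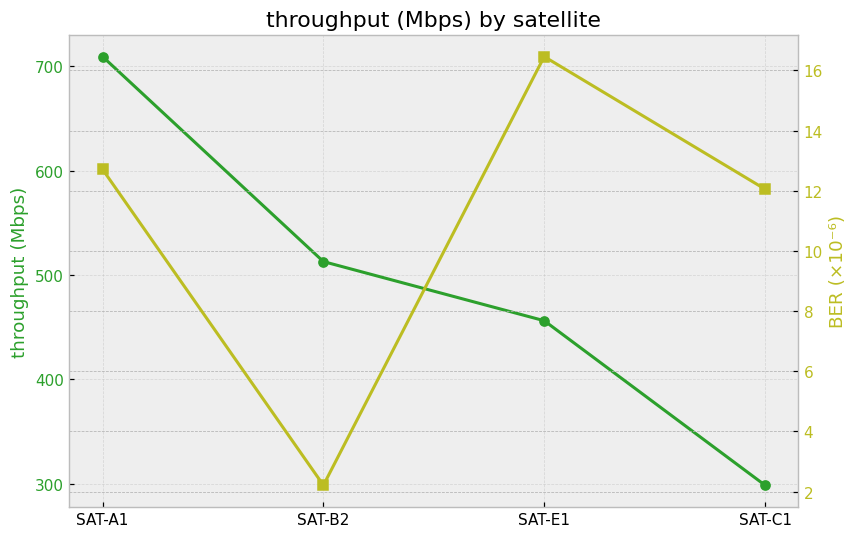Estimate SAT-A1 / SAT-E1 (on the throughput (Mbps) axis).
≈ 1.56×

SAT-A1 ≈ 700, SAT-E1 ≈ 450; 700/450 ≈ 1.56.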